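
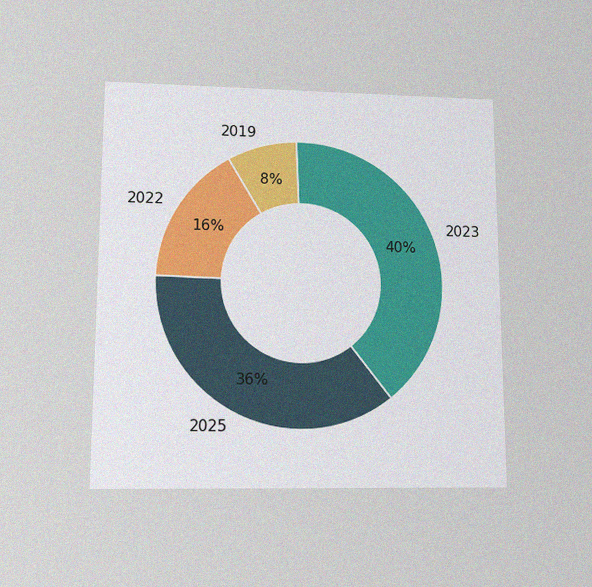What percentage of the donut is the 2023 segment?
The chart is viewed slightly from below, with some photo noise. The 2023 segment takes up 40% of the ring.

40%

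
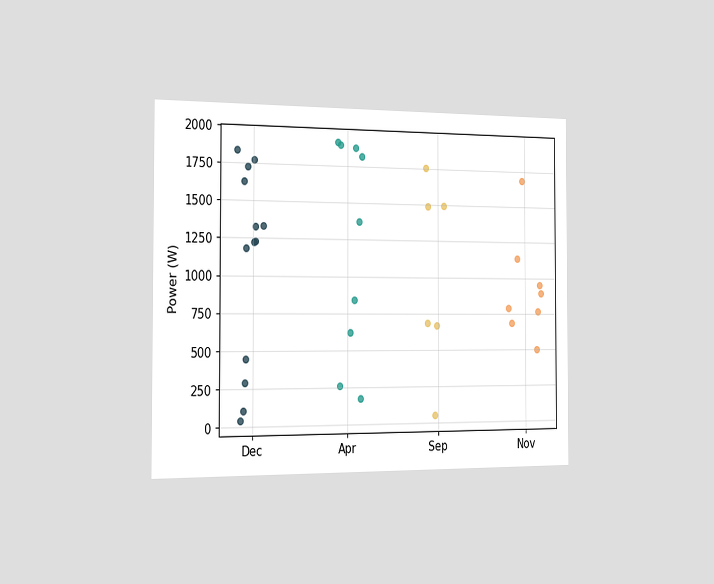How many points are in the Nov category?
8

The chart is viewed slightly from the left. Counting the markers in the Nov column gives 8.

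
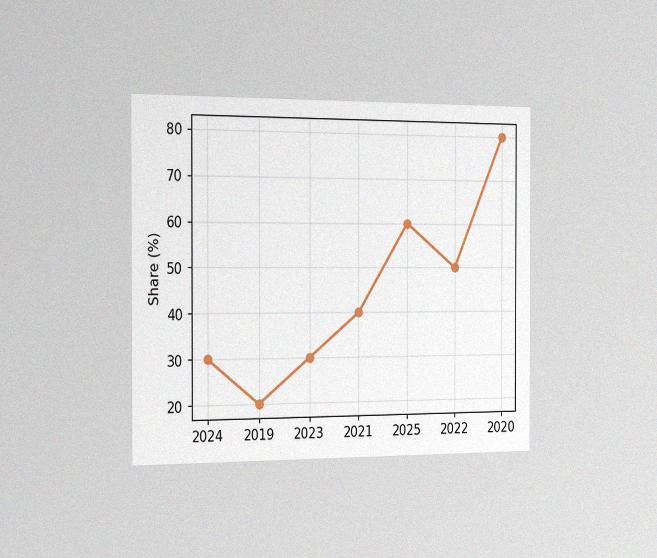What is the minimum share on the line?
20%

The chart is viewed slightly from the left, with some photo noise. The lowest point is at 2019, and reading across to the y-axis gives 20%.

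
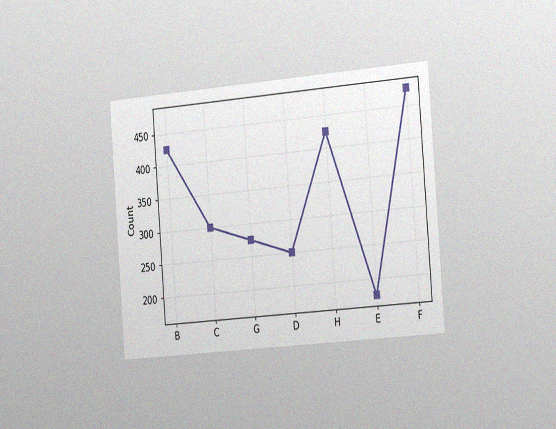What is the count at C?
300

The chart is tilted about 5° counter-clockwise and viewed slightly from the right, with some photo noise. At C, the line is at 300.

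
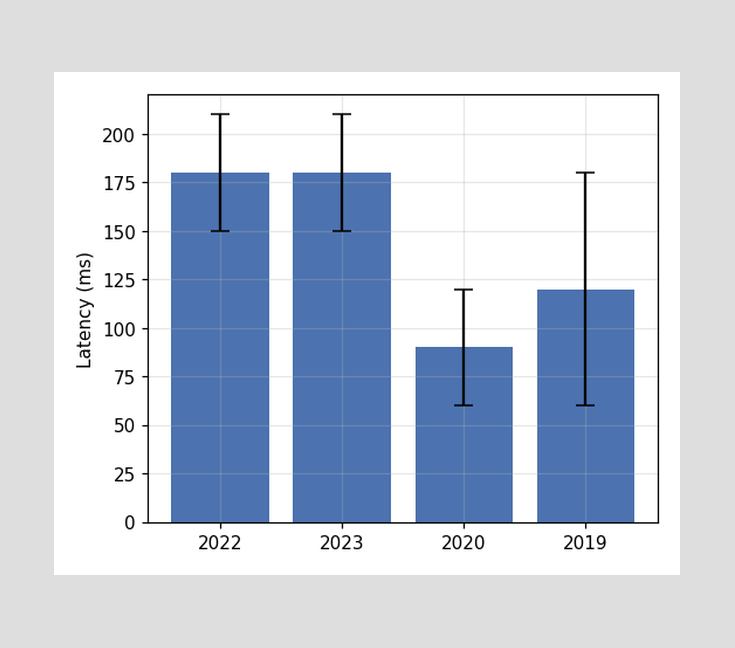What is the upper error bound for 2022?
210ms

The 2022 bar's upper whisker reaches 210ms.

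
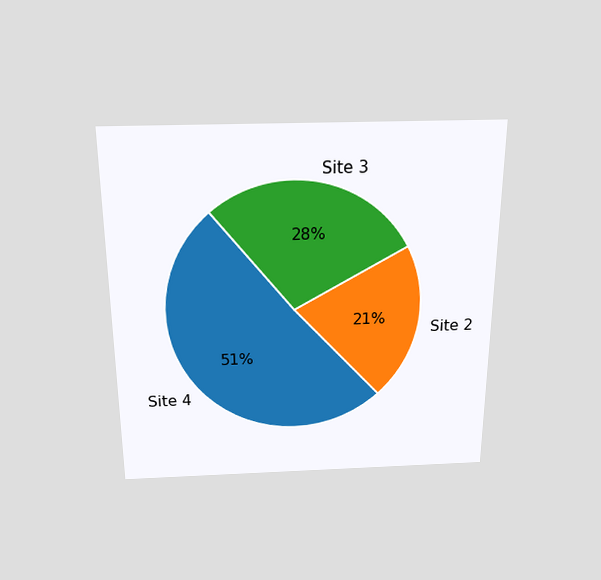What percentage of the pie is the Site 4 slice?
51%

The chart is viewed slightly from above. The Site 4 slice takes up 51% of the pie.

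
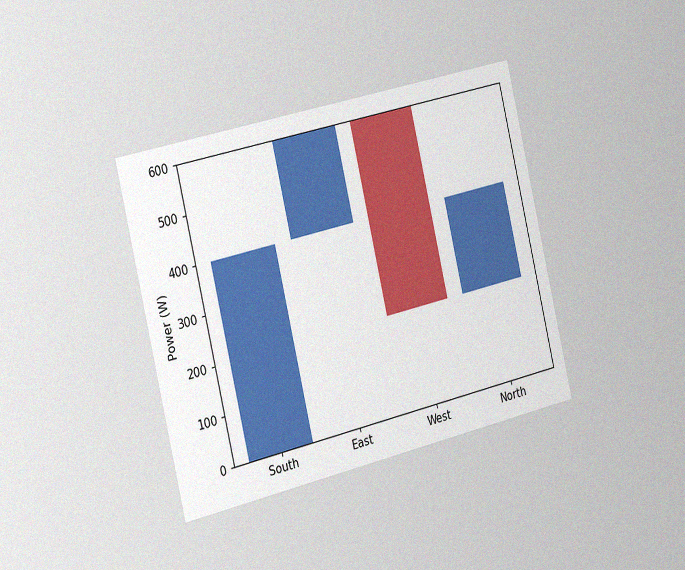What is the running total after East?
The chart is tilted about 13° counter-clockwise and viewed slightly from the left, with some photo noise. After East the running total reaches 600W.

600W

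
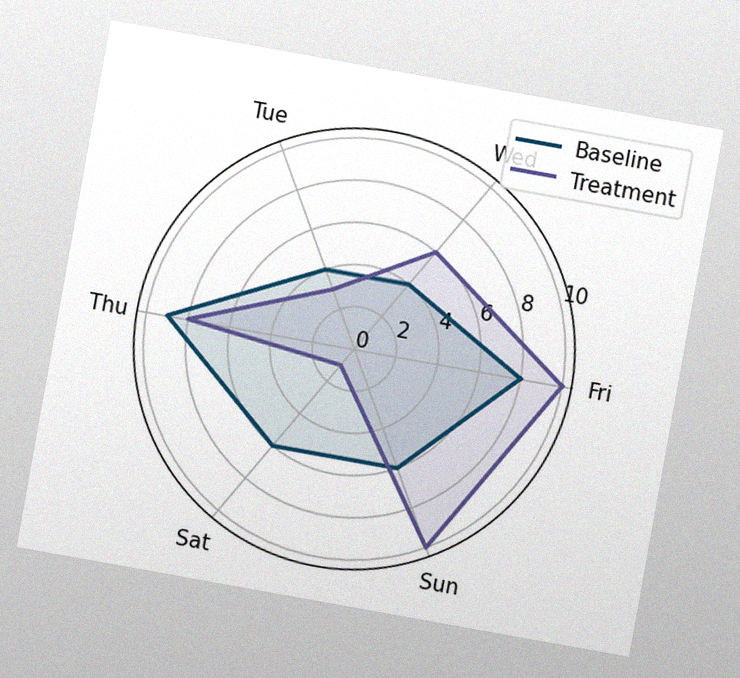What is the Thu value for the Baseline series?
The chart is tilted about 10° clockwise, with some photo noise. On the Thu axis, Baseline reaches 9.

9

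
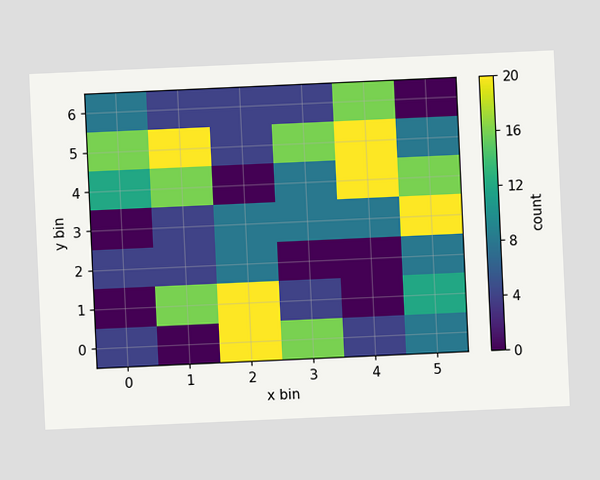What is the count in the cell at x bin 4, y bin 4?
The chart is tilted about 3° counter-clockwise. Matching the cell (4, 4) against the colorbar gives 20.

20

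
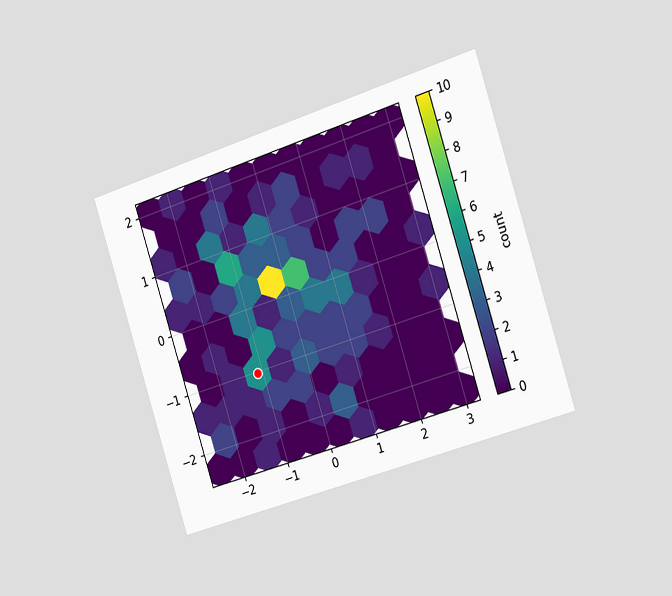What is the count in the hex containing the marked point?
The chart is tilted about 18° counter-clockwise and viewed slightly from the right. The marked hex reads 5 on the colorbar.

5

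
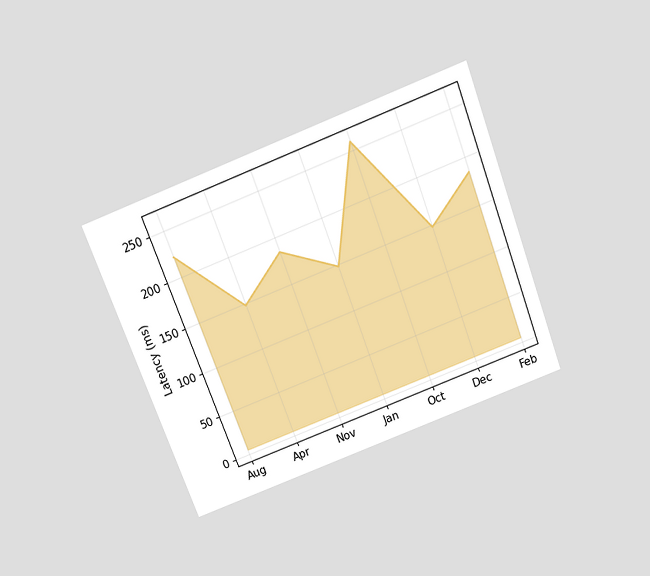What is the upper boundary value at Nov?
185ms

The chart is tilted about 21° counter-clockwise and viewed slightly from above. At Nov the upper boundary is at 185ms.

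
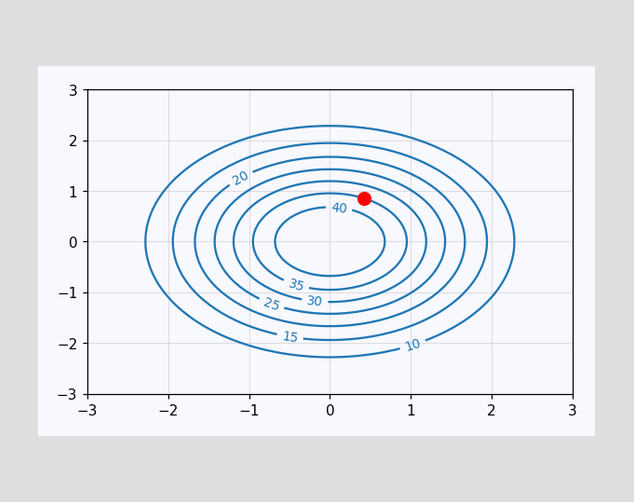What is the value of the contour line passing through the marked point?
35

The marked point sits on the contour labelled 35.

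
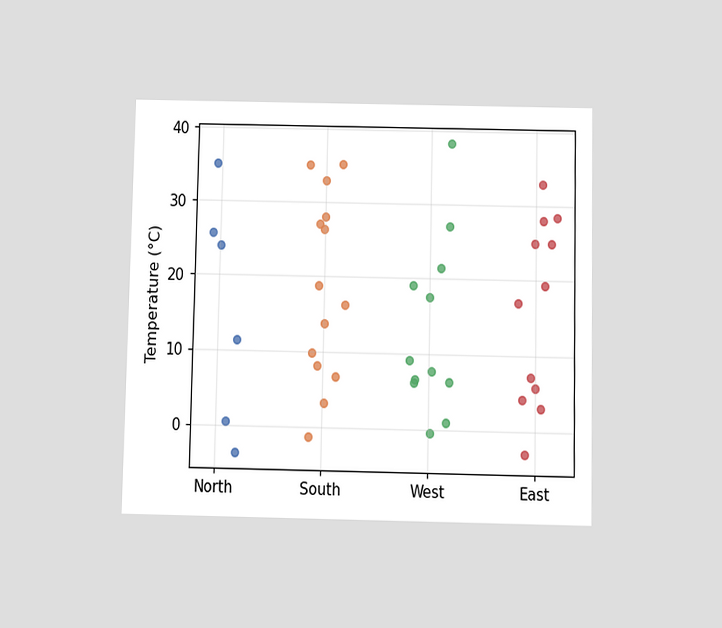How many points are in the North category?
6

The chart is viewed slightly from below. Counting the markers in the North column gives 6.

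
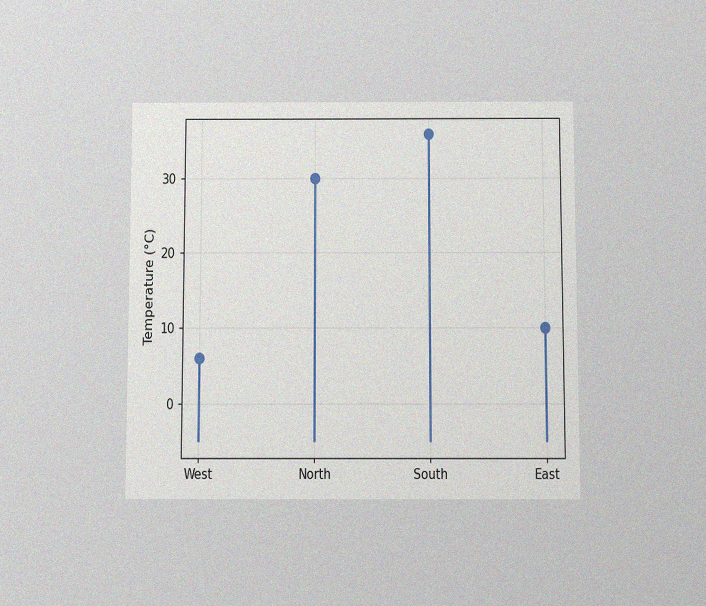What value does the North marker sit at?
30°C

The chart is viewed slightly from below, with some photo noise. The North marker sits at 30°C.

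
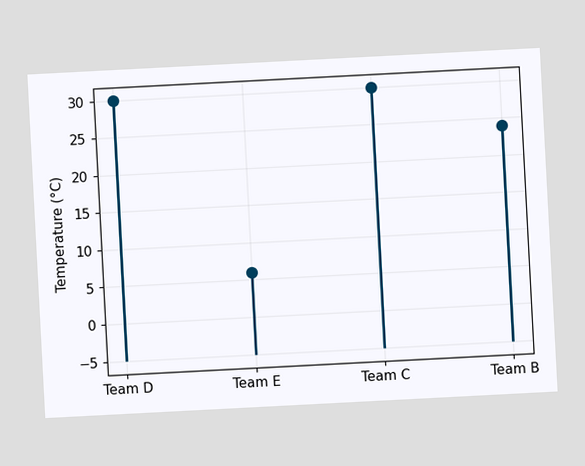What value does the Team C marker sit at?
30°C

The chart is tilted about 3° counter-clockwise. The Team C marker sits at 30°C.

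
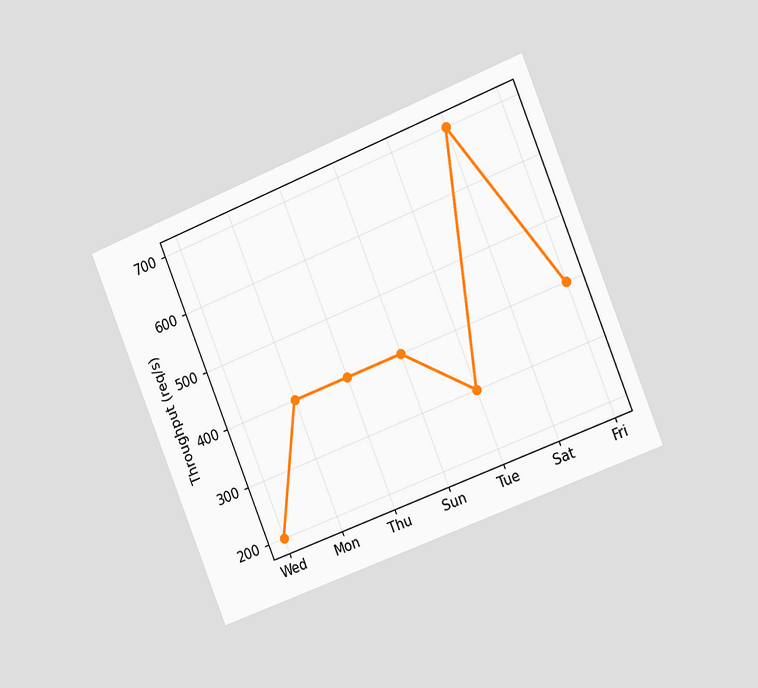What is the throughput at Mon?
400req/s

The chart is tilted about 22° counter-clockwise and viewed slightly from the right. At Mon, the line is at 400req/s.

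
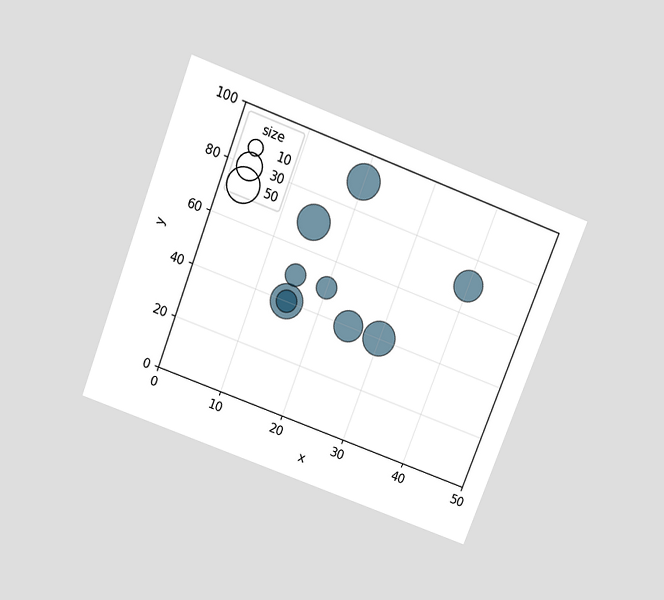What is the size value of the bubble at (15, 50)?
The chart is tilted about 21° clockwise and viewed slightly from above. Matching the bubble at (15, 50) against the size legend gives 20.

20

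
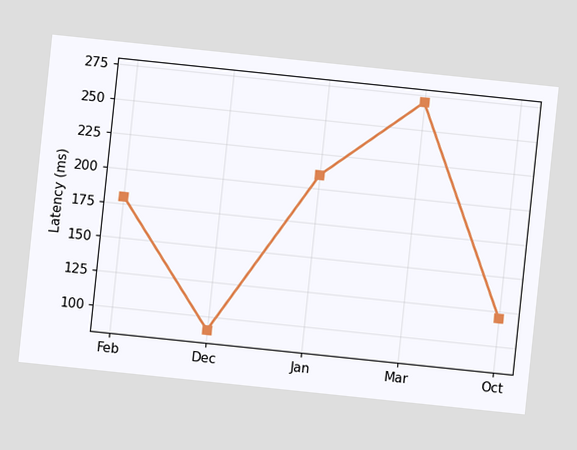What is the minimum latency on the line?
The chart is tilted about 6° clockwise. The lowest point is at Dec, and reading across to the y-axis gives 90ms.

90ms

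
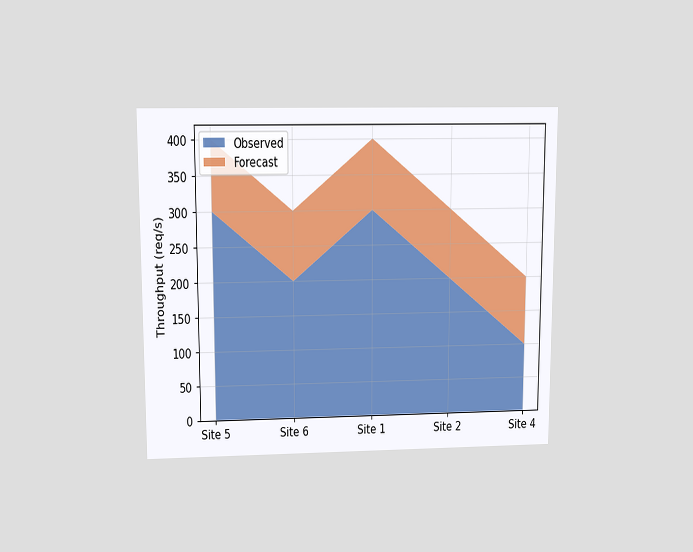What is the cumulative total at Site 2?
The chart is viewed slightly from above. The stacked total at Site 2 reaches 300req/s.

300req/s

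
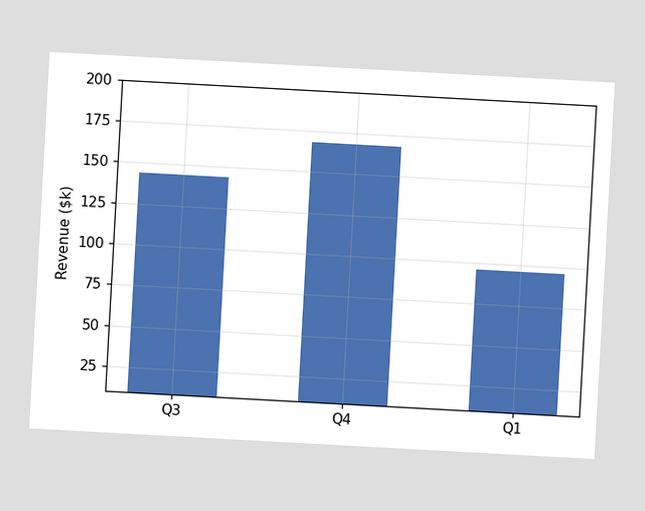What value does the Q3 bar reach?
The chart is tilted about 3° clockwise. Reading along the chart's y-axis, the Q3 bar reaches $144k.

$144k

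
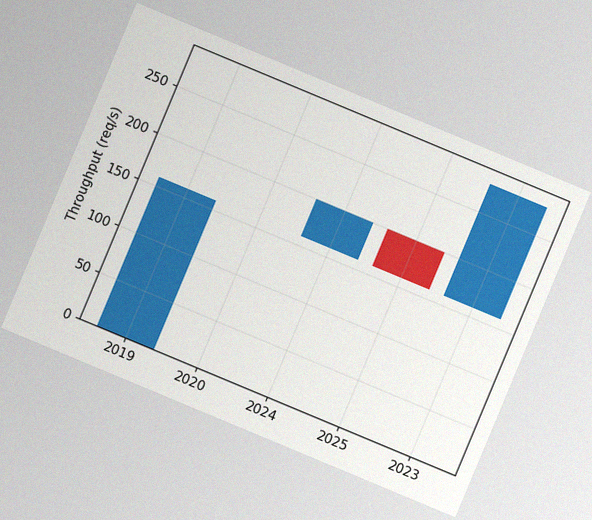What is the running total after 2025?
The chart is tilted about 23° clockwise, with some photo noise. After 2025 the running total reaches 160req/s.

160req/s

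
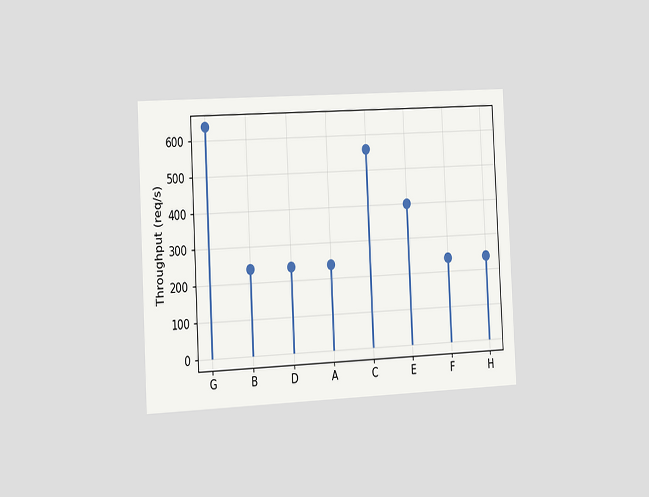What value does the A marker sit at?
The chart is tilted about 3° counter-clockwise and viewed slightly from the left. The A marker sits at 240req/s.

240req/s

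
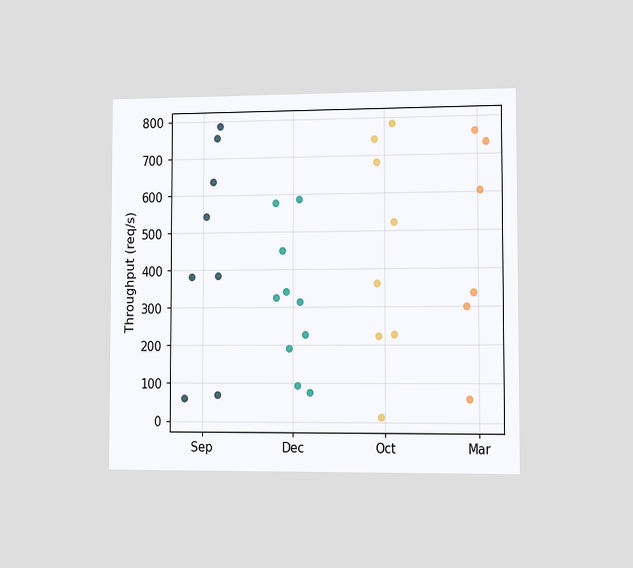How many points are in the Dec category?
10

The chart is viewed slightly from the right. Counting the markers in the Dec column gives 10.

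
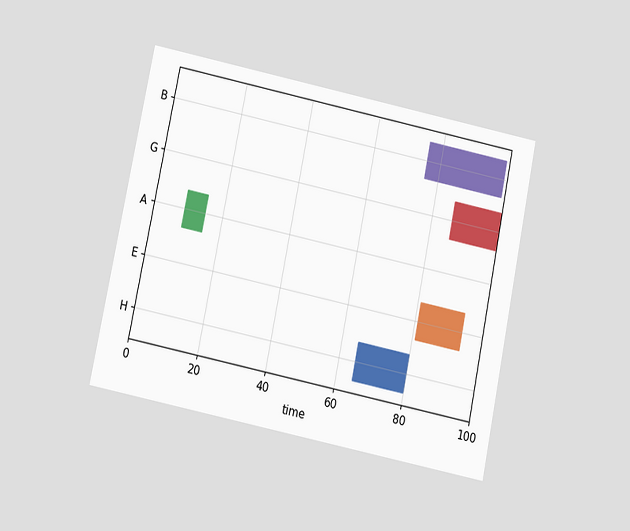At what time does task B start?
76

The chart is tilted about 12° clockwise and viewed slightly from below. The B bar begins at t=76.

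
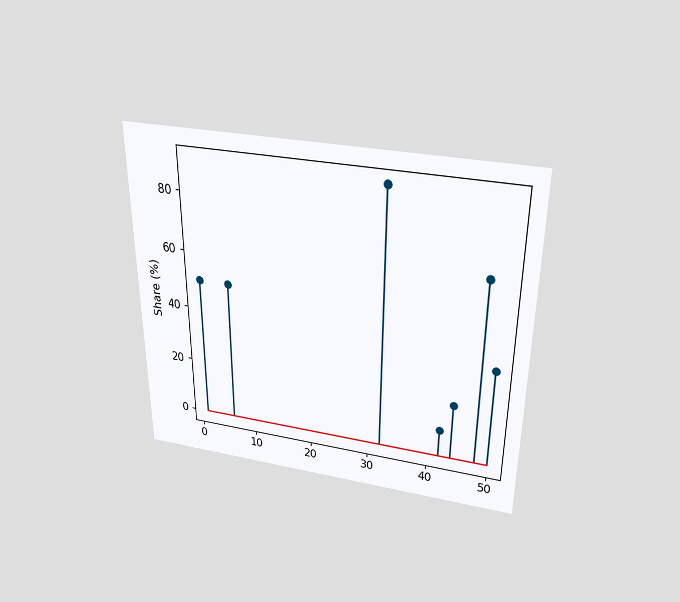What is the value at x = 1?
The chart is viewed slightly from above. The stem at x=1 reaches 50%.

50%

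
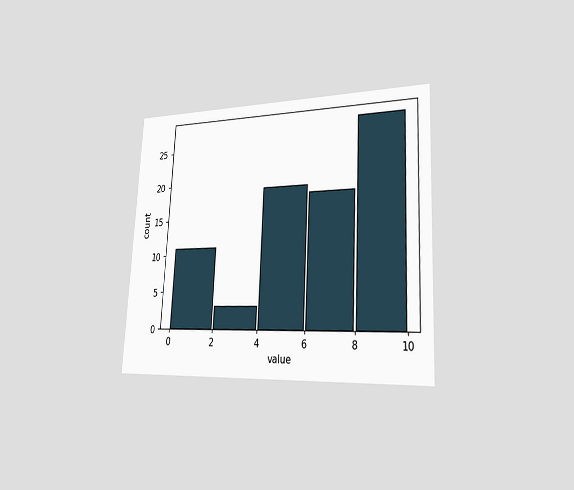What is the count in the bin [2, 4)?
3

The chart is tilted about 3° clockwise and viewed slightly from the right. The [2, 4) bin has height 3.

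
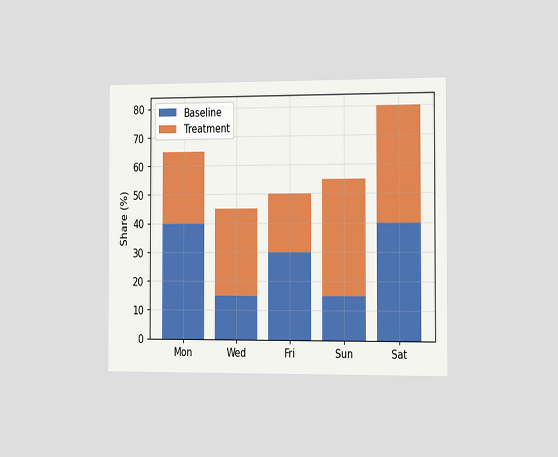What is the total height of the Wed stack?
45%

The chart is viewed slightly from the right. The Wed stack's top reaches 45% on the y-axis.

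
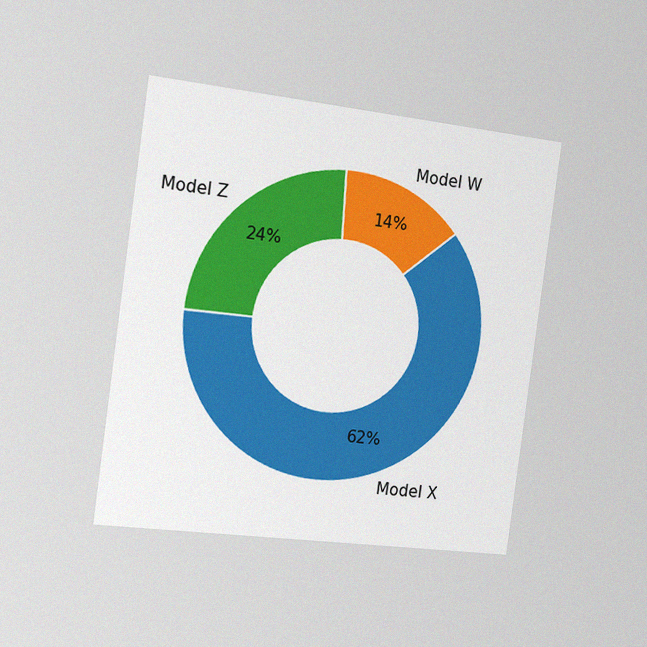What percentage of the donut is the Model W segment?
14%

The chart is tilted about 8° clockwise and viewed slightly from the left, with some photo noise. The Model W segment takes up 14% of the ring.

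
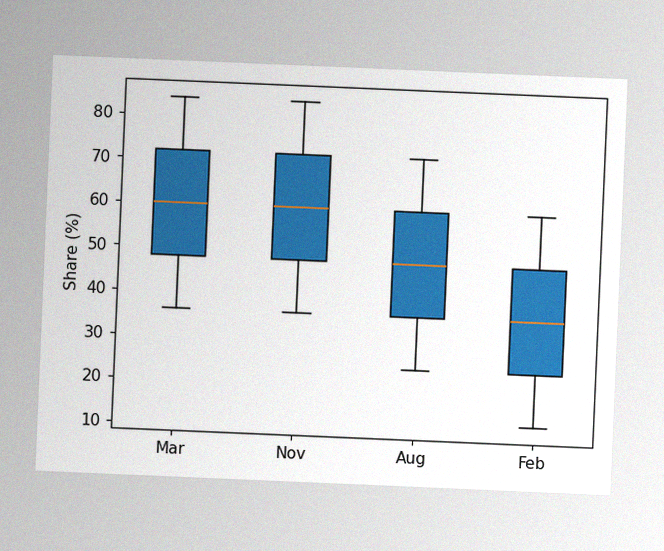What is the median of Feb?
The chart is tilted about 2° clockwise, with some photo noise. The median line in the Feb box sits at 36%.

36%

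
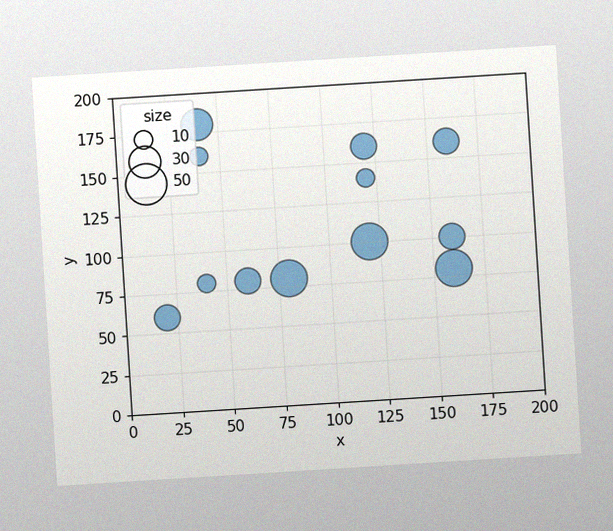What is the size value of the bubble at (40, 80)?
10

The chart is tilted about 4° counter-clockwise, with some photo noise. Matching the bubble at (40, 80) against the size legend gives 10.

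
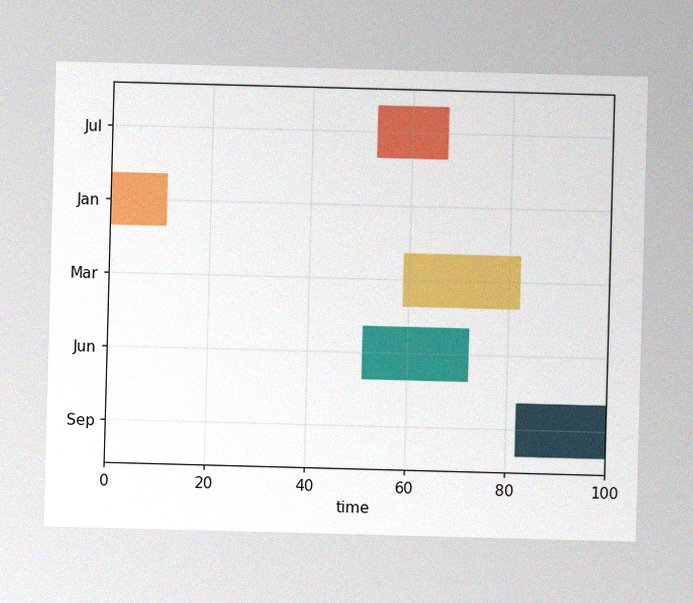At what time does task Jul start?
The image has some photo noise and uneven lighting. The Jul bar begins at t=53.

53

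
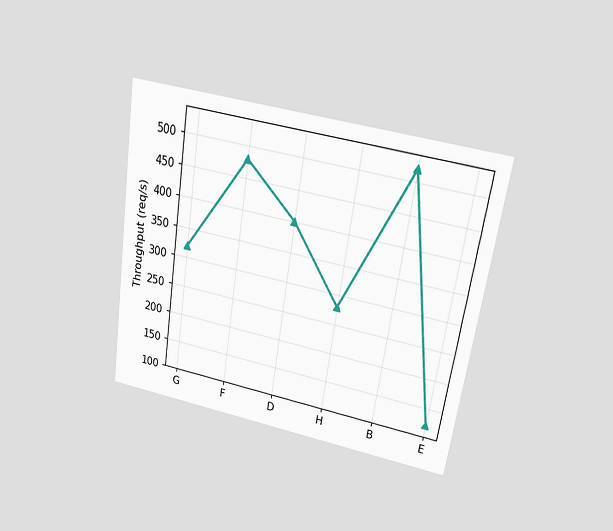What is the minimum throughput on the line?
The chart is tilted about 9° clockwise and viewed slightly from above. The lowest point is at E, and reading across to the y-axis gives 120req/s.

120req/s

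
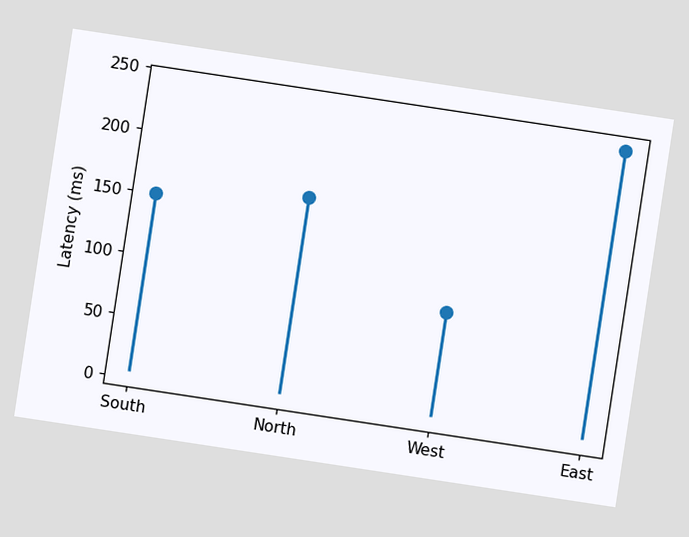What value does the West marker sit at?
90ms

The chart is tilted about 9° clockwise. The West marker sits at 90ms.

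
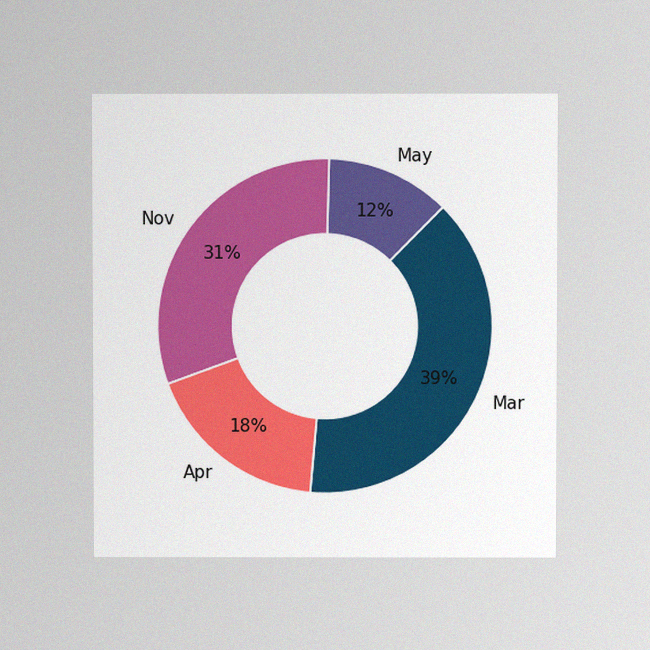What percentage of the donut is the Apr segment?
18%

The chart is viewed at a slight angle, with some photo noise. The Apr segment takes up 18% of the ring.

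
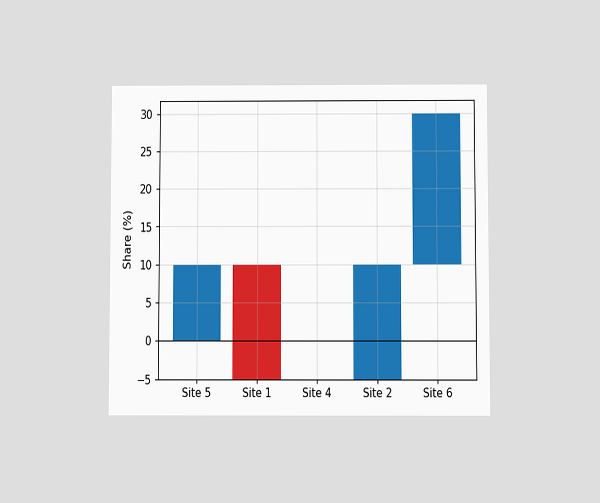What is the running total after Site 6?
30%

The chart is viewed slightly from below. After Site 6 the running total reaches 30%.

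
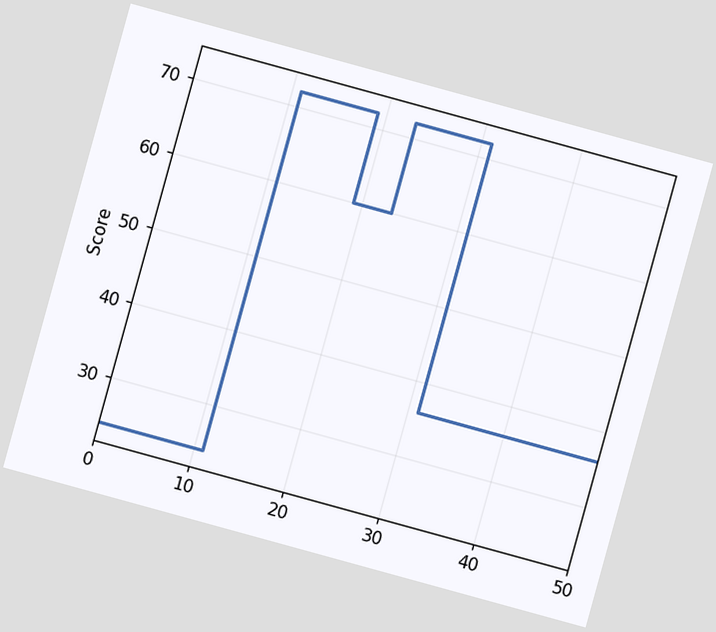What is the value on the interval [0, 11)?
24

The chart is tilted about 15° clockwise. On [0, 11) the step sits at 24.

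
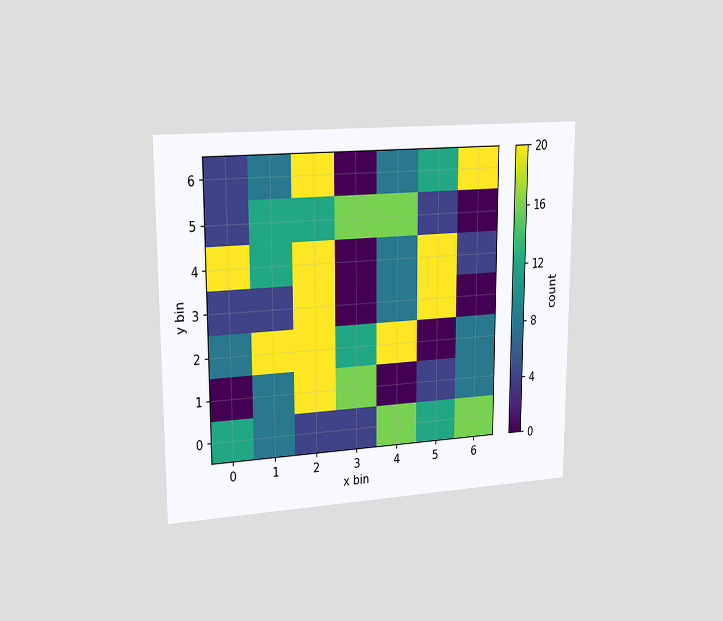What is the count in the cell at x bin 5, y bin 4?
The chart is viewed slightly from the left. Matching the cell (5, 4) against the colorbar gives 20.

20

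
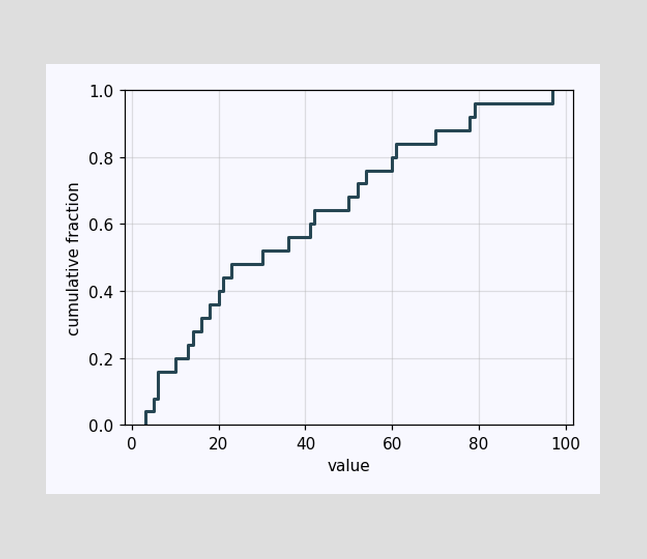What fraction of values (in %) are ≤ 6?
At x=6 the ECDF step is at 16%.

16%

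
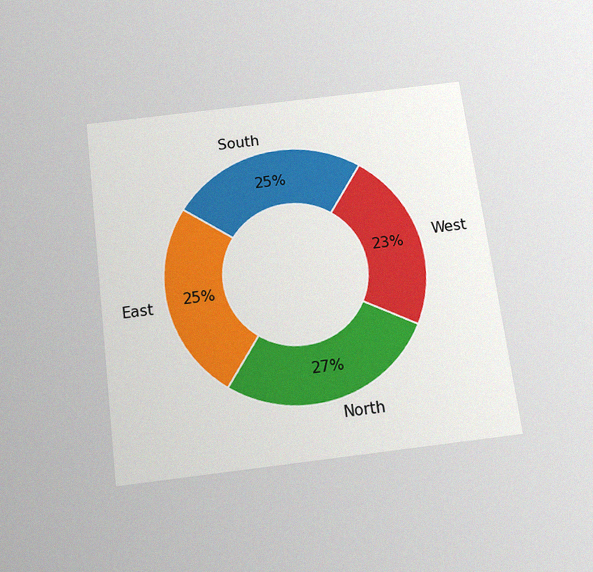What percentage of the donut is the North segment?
27%

The chart is tilted about 7° counter-clockwise and viewed slightly from below, with some photo noise. The North segment takes up 27% of the ring.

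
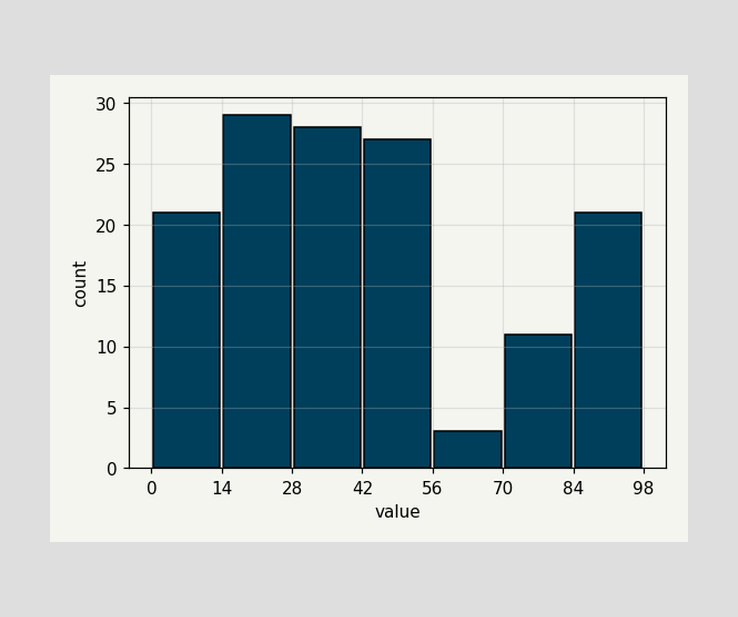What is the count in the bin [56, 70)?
The [56, 70) bin has height 3.

3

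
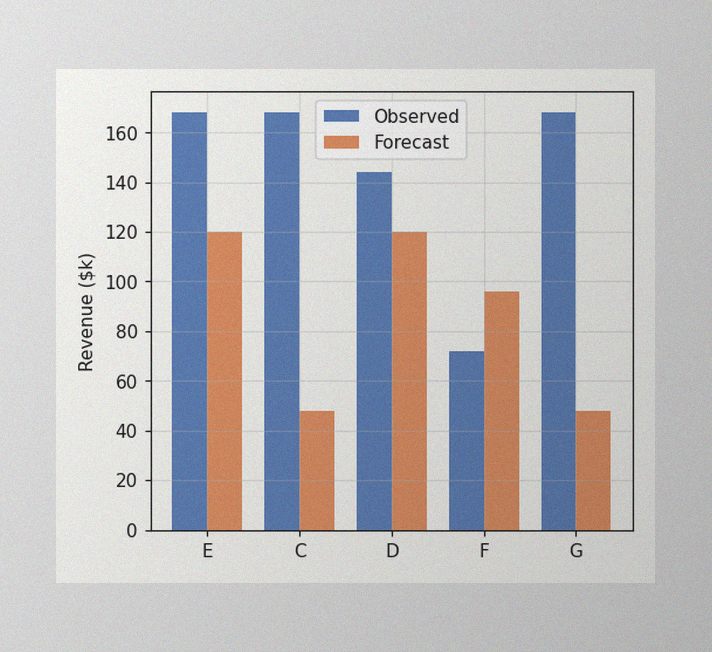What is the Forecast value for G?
$48k

The image has some photo noise and uneven lighting. The Forecast bar at G reaches $48k on the y-axis.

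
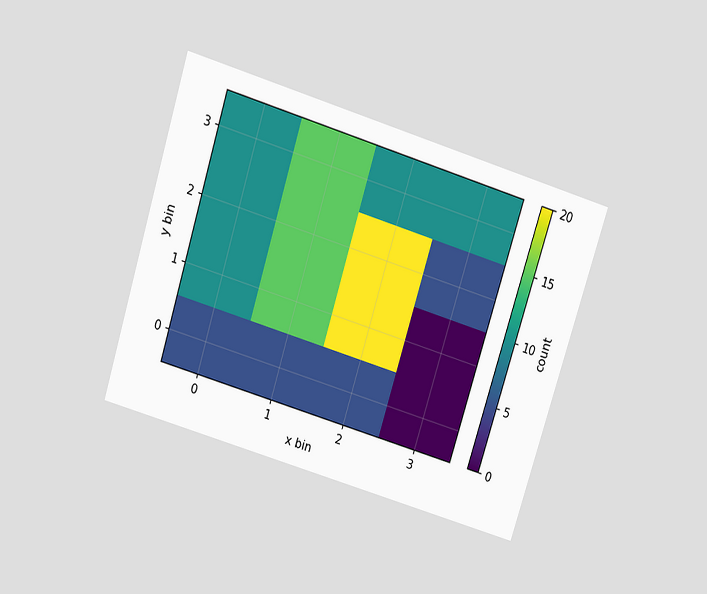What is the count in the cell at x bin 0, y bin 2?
The chart is tilted about 17° clockwise and viewed slightly from above. Matching the cell (0, 2) against the colorbar gives 10.

10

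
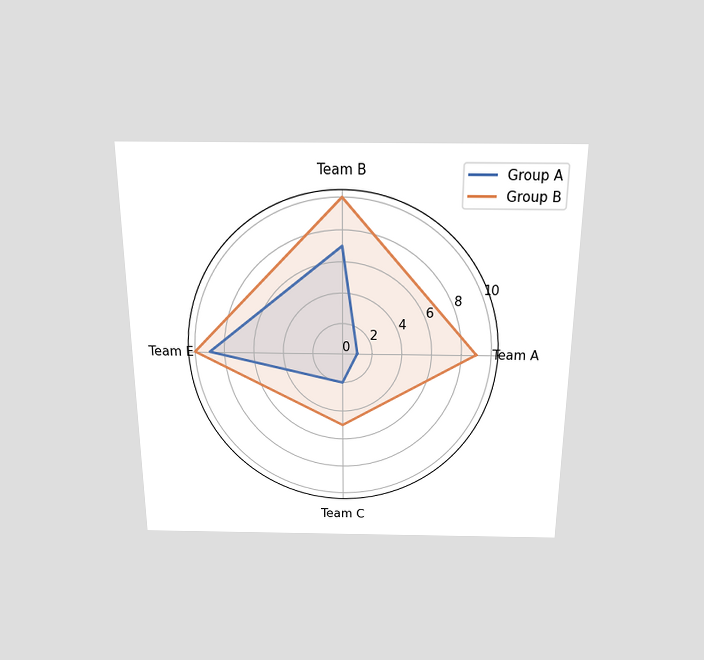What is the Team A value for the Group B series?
9

The chart is viewed slightly from above. On the Team A axis, Group B reaches 9.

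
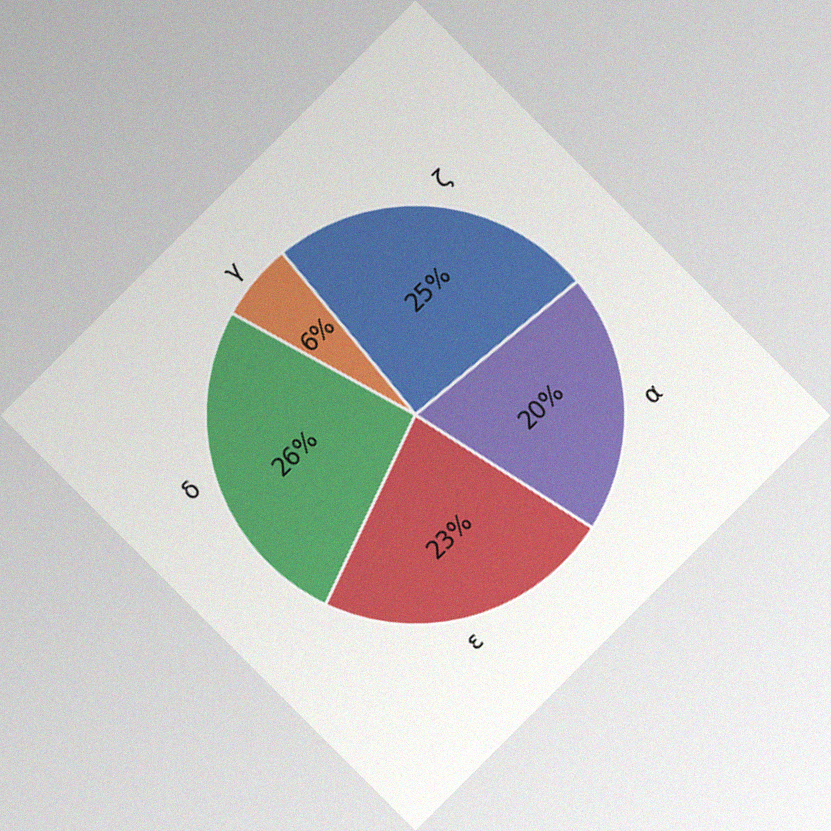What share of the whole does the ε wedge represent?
The chart is tilted about 45° counter-clockwise, with some photo noise. The ε slice takes up 23% of the pie.

23%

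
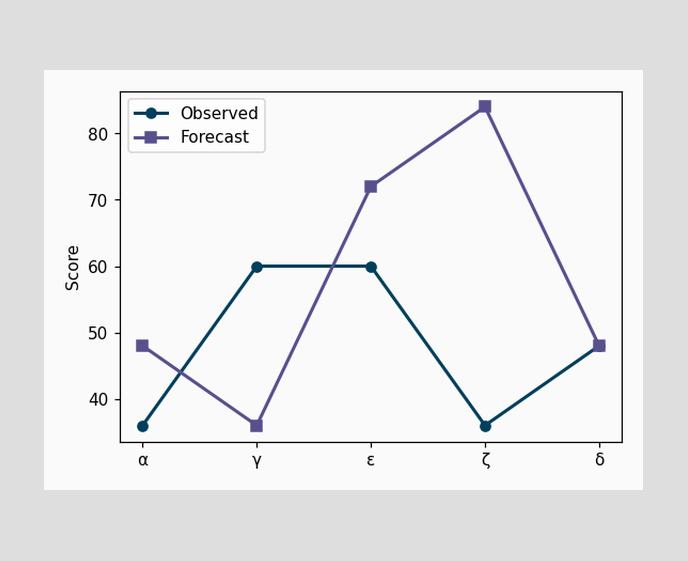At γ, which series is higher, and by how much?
Observed, by 24

At γ, Observed sits above the other line by 24.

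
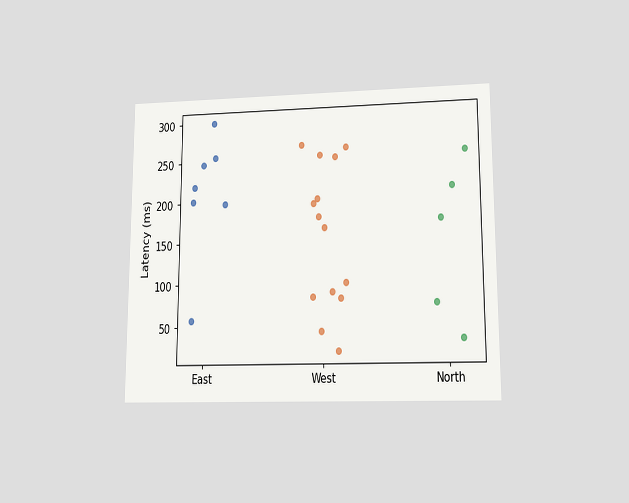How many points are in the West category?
14

The chart is viewed at a slight angle. Counting the markers in the West column gives 14.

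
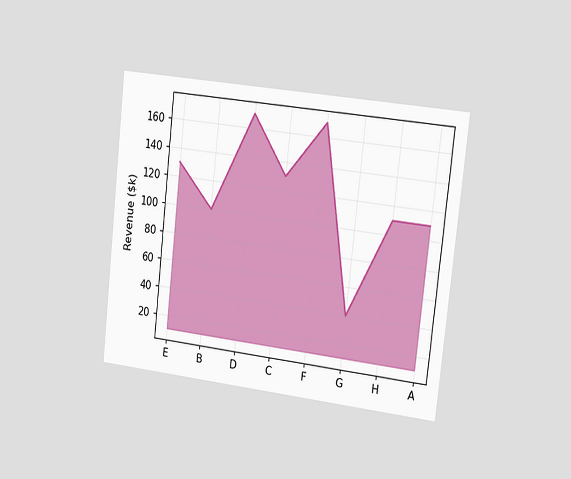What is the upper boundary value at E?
The chart is tilted about 6° clockwise and viewed slightly from the right. At E the upper boundary is at $130k.

$130k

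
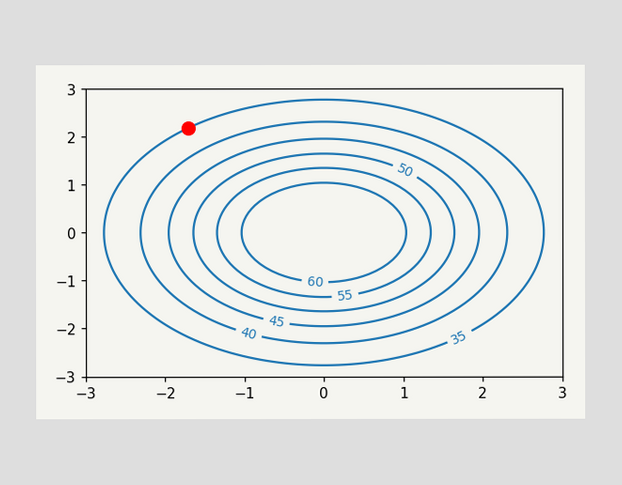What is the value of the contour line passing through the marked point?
The marked point sits on the contour labelled 35.

35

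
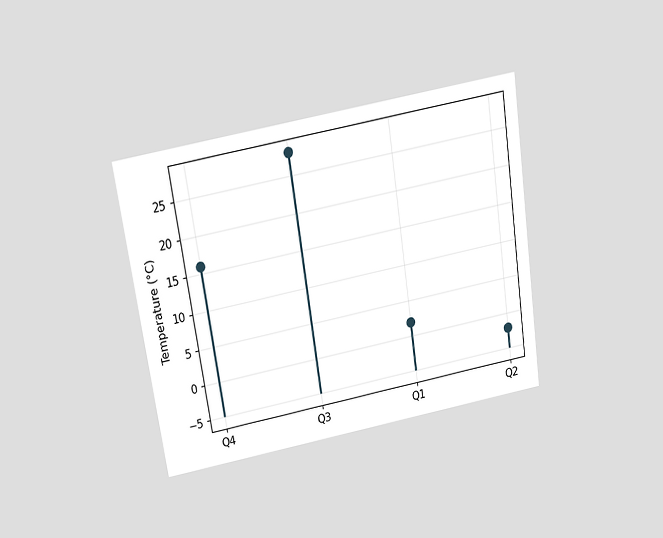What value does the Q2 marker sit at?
-2°C

The chart is tilted about 9° counter-clockwise and viewed slightly from above. The Q2 marker sits at -2°C.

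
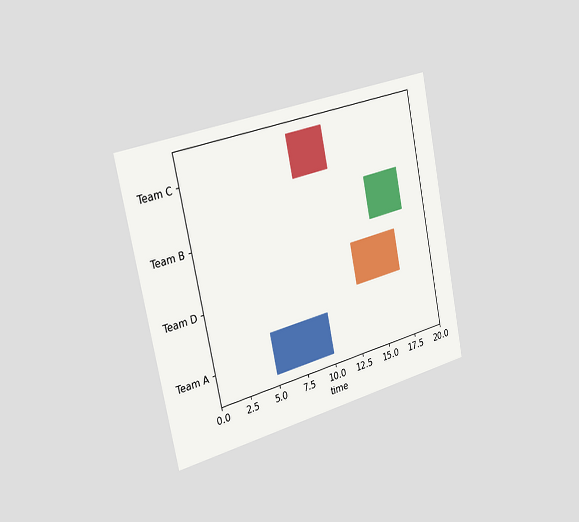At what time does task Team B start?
15

The chart is tilted about 12° counter-clockwise and viewed slightly from the left. The Team B bar begins at t=15.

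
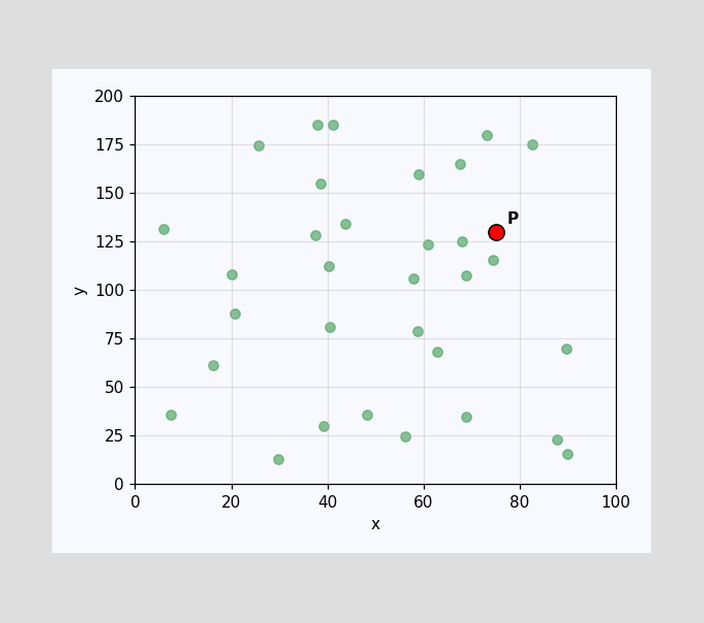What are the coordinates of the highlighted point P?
Following the gridlines from P to each axis, P sits at (75, 130).

(75, 130)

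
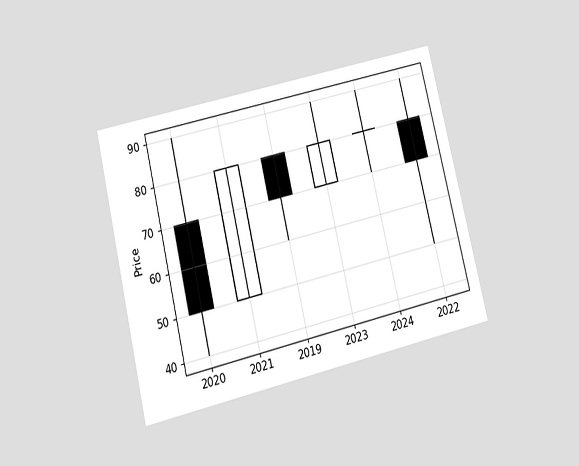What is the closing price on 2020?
The chart is tilted about 13° counter-clockwise and viewed at a slight angle. The 2020 candle closes at 50.

50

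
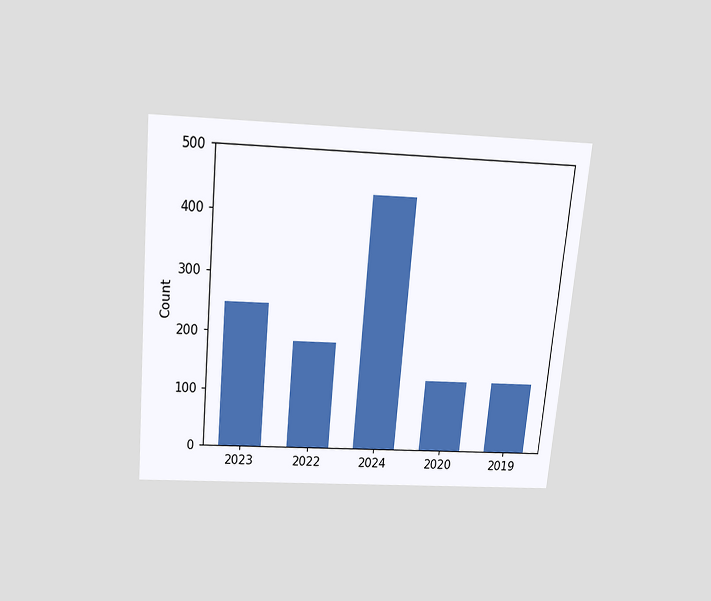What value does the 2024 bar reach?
434

The chart is tilted about 5° clockwise and viewed slightly from above. Reading along the chart's y-axis, the 2024 bar reaches 434.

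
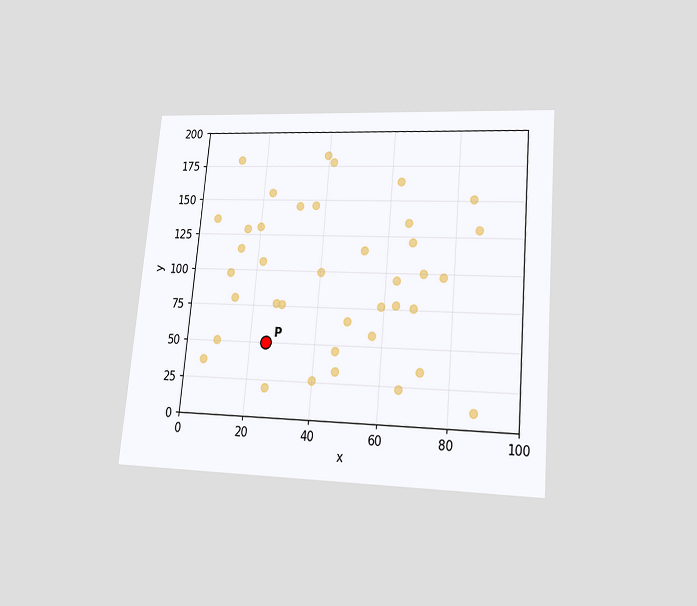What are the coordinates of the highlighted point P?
The chart is tilted about 5° clockwise and viewed at a slight angle. Following the gridlines from P to each axis, P sits at (25, 50).

(25, 50)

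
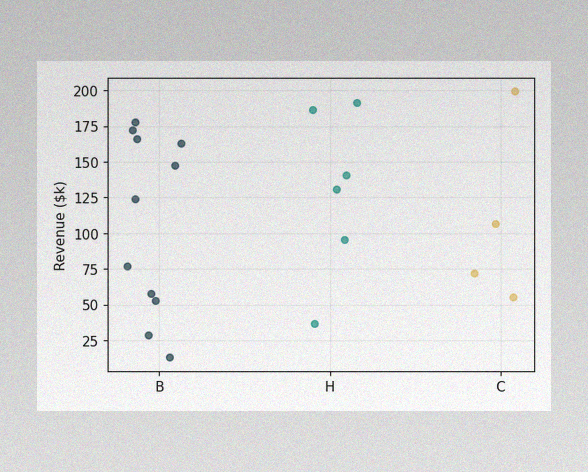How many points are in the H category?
The image has some photo noise and uneven lighting. Counting the markers in the H column gives 6.

6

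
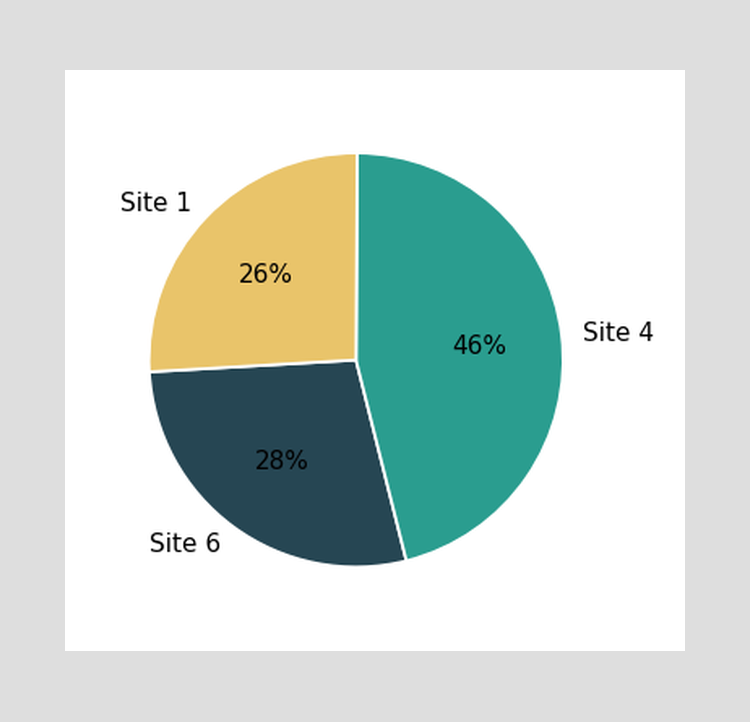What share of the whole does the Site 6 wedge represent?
The Site 6 slice takes up 28% of the pie.

28%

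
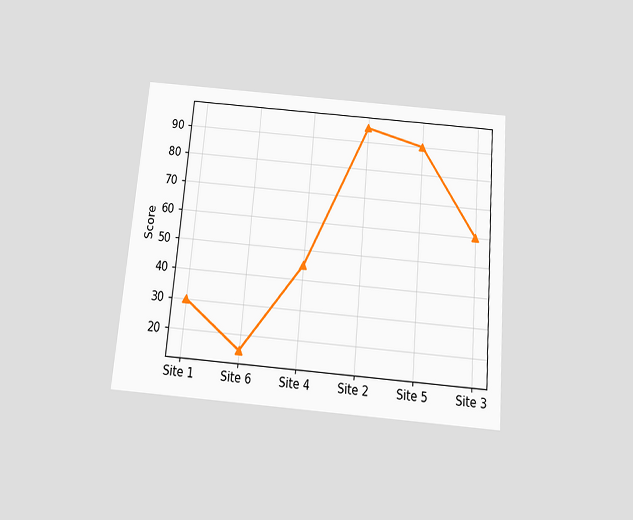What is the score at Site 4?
45

The chart is tilted about 5° clockwise and viewed slightly from below. At Site 4, the line is at 45.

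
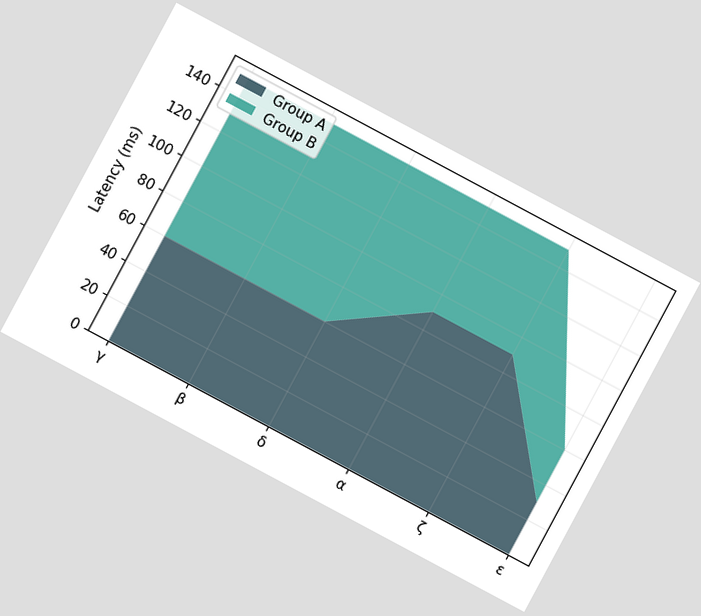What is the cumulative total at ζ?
The chart is tilted about 28° clockwise. The stacked total at ζ reaches 150ms.

150ms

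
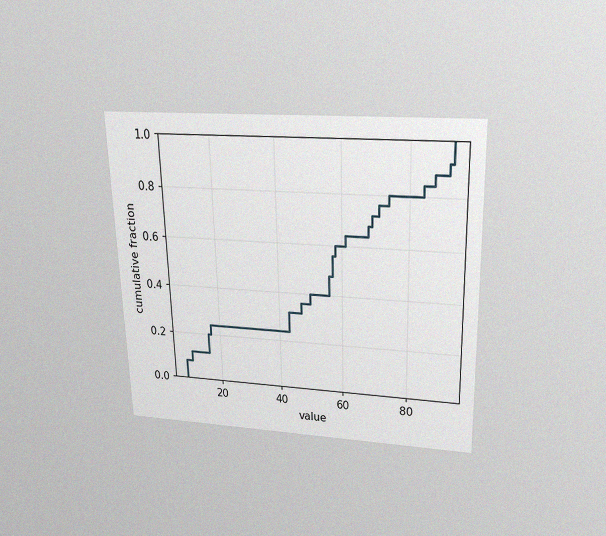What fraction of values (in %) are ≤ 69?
The chart is viewed slightly from above, with some photo noise. At x=69 the ECDF step is at 72%.

72%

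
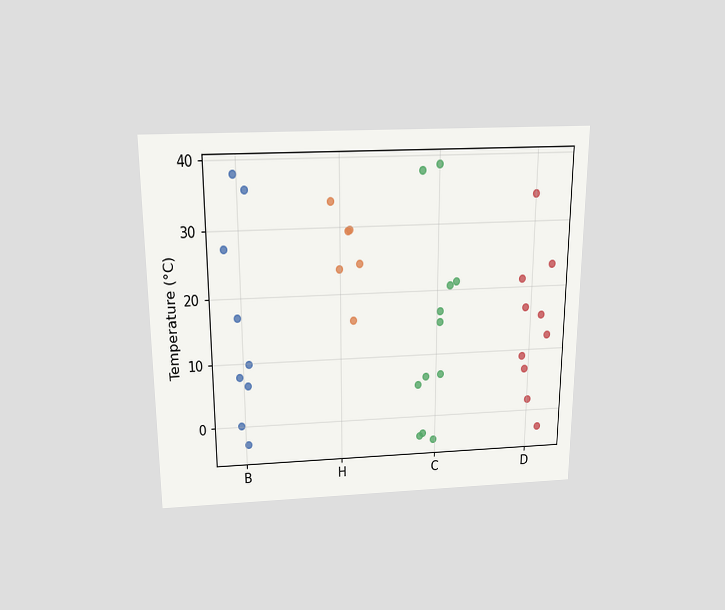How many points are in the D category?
The chart is viewed slightly from above. Counting the markers in the D column gives 10.

10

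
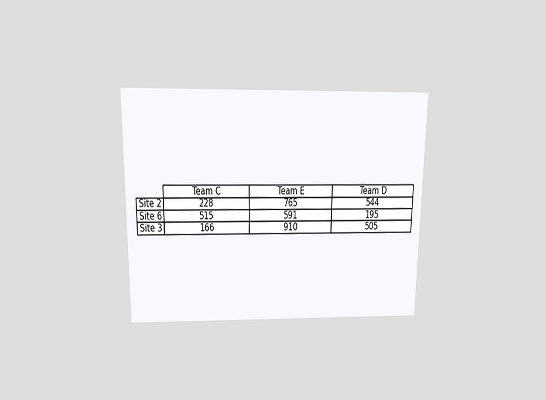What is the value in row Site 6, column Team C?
515

The chart is viewed slightly from above. The (Site 6, Team C) cell reads 515.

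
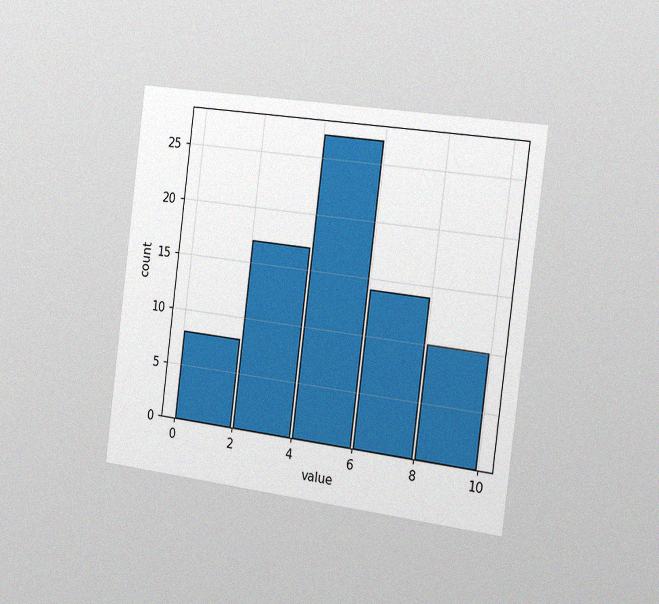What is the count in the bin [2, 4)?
The chart is tilted about 7° clockwise and viewed slightly from the right, with some photo noise. The [2, 4) bin has height 17.

17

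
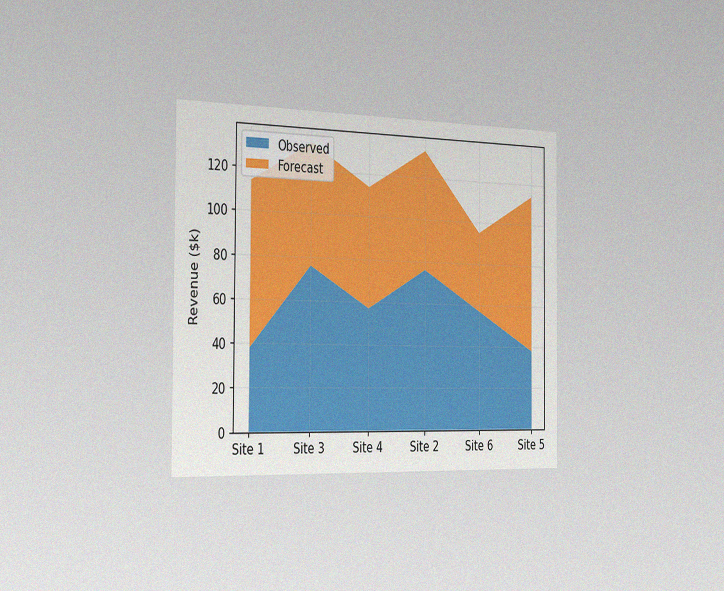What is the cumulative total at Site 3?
The chart is viewed slightly from the left, with some photo noise. The stacked total at Site 3 reaches $133k.

$133k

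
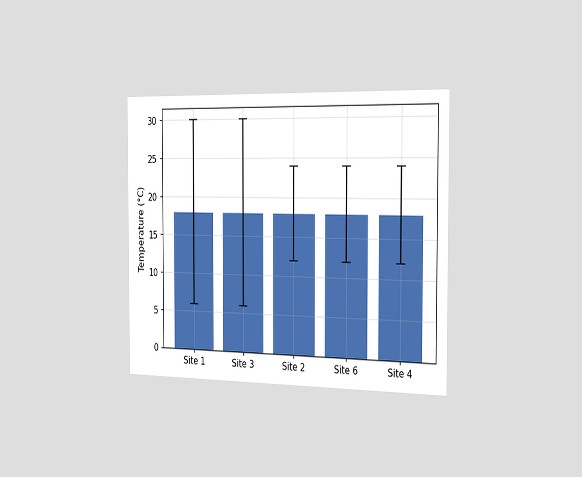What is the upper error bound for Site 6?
24°C

The chart is viewed slightly from the right. The Site 6 bar's upper whisker reaches 24°C.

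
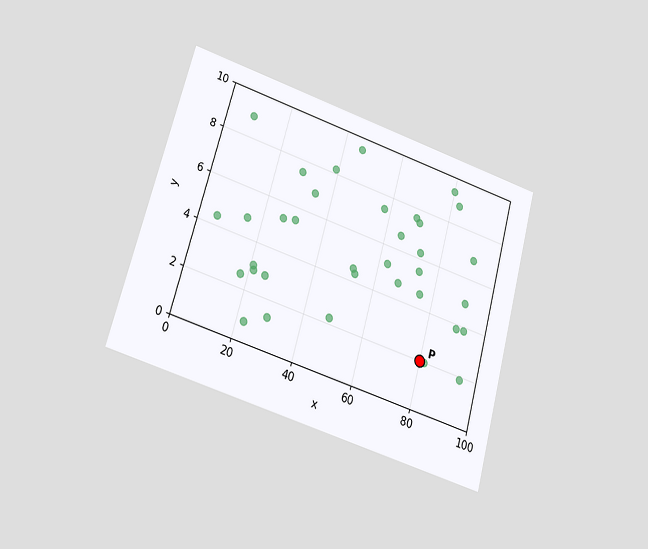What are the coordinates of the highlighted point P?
(80, 2)

The chart is tilted about 15° clockwise and viewed at a slight angle. Following the gridlines from P to each axis, P sits at (80, 2).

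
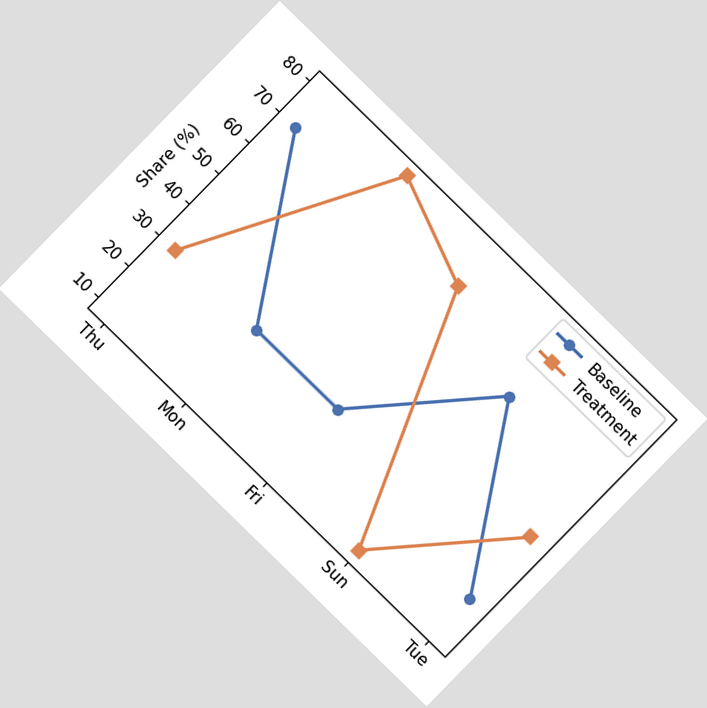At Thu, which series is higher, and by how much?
The chart is tilted about 44° clockwise. At Thu, Baseline sits above the other line by 40%.

Baseline, by 40%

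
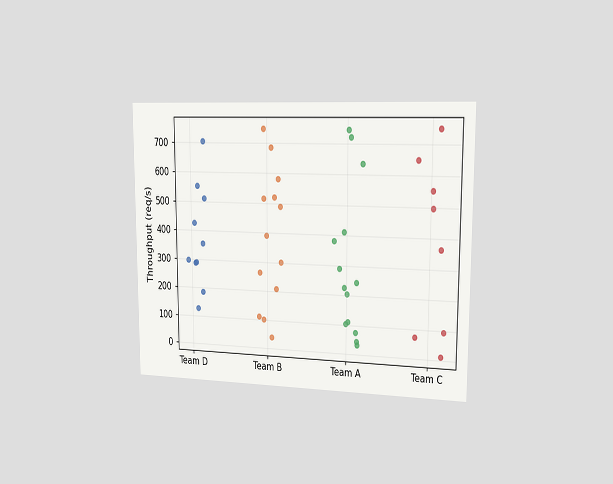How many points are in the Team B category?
13

The chart is viewed slightly from the right. Counting the markers in the Team B column gives 13.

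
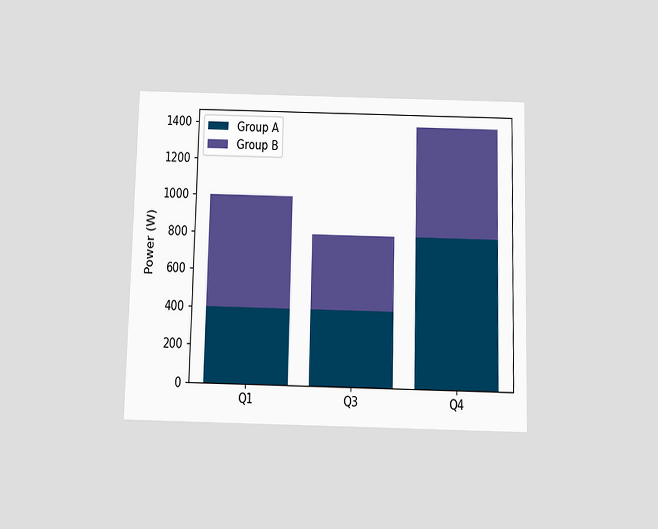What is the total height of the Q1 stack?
The chart is viewed slightly from below. The Q1 stack's top reaches 1000W on the y-axis.

1000W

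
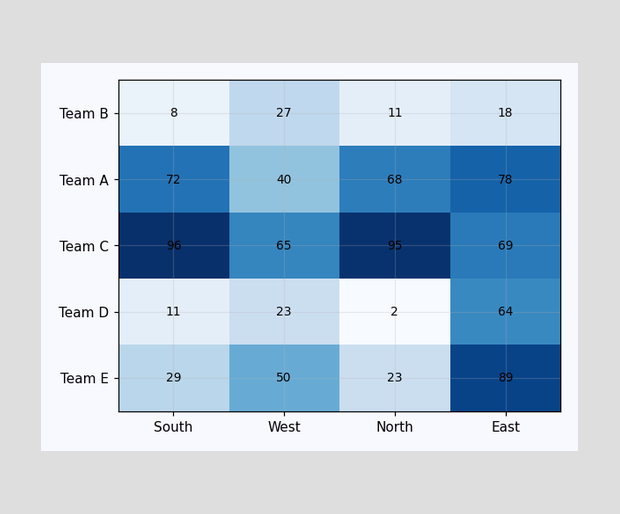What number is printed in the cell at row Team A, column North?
The (Team A, North) cell reads 68.

68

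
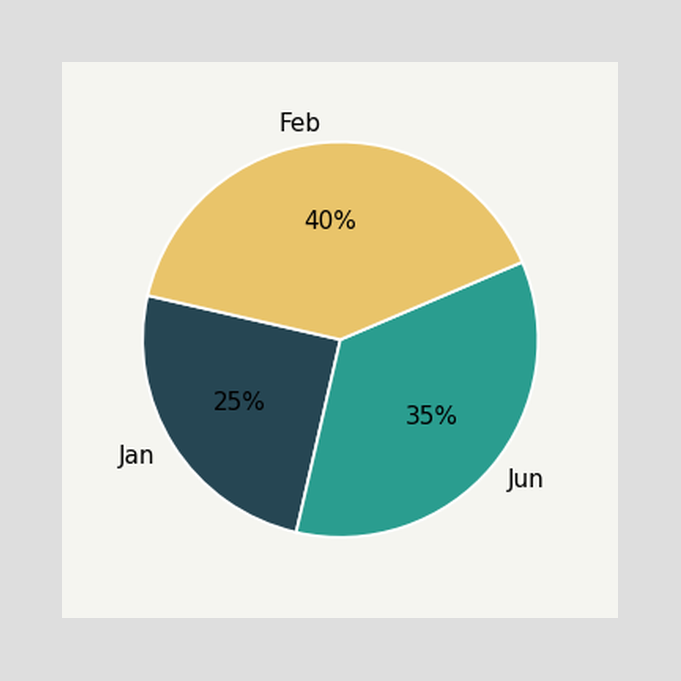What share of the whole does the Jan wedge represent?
The Jan slice takes up 25% of the pie.

25%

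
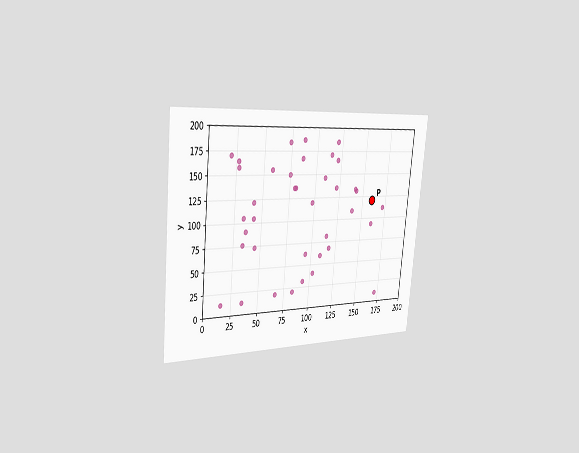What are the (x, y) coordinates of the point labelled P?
The chart is tilted about 6° clockwise and viewed slightly from the left. Following the gridlines from P to each axis, P sits at (160, 120).

(160, 120)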